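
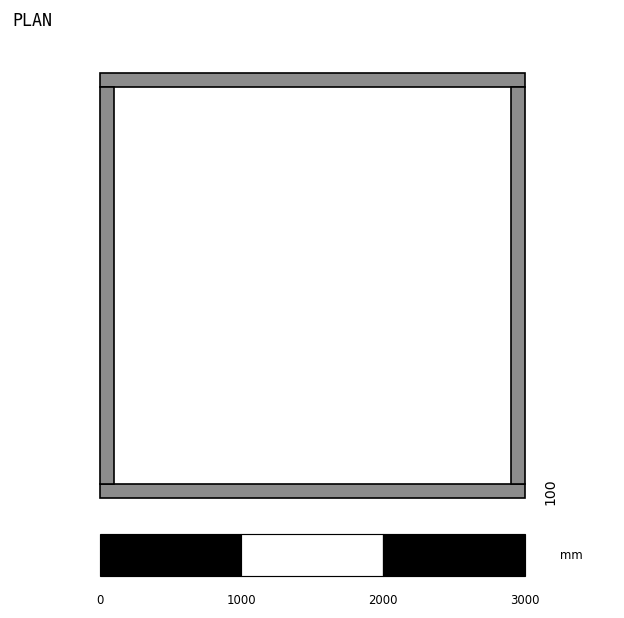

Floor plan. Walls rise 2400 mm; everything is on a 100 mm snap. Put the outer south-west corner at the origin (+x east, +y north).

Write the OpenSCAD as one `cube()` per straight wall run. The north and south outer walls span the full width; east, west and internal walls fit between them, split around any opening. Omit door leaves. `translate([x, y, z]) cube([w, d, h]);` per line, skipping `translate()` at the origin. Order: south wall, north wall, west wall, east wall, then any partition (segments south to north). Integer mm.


cube([3000, 100, 2400]);
translate([0, 2900, 0]) cube([3000, 100, 2400]);
translate([0, 100, 0]) cube([100, 2800, 2400]);
translate([2900, 100, 0]) cube([100, 2800, 2400]);


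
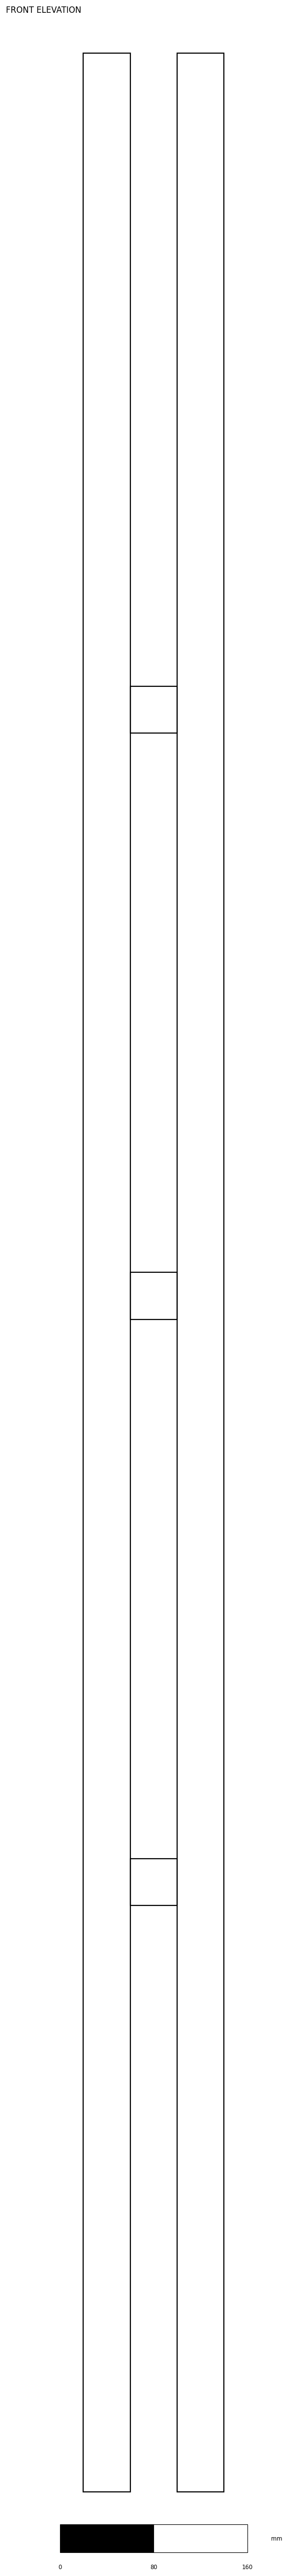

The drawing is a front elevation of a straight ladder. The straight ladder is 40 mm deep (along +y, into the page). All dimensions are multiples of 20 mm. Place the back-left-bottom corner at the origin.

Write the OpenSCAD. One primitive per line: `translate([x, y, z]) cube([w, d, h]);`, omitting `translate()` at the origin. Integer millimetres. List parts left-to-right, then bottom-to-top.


cube([40, 40, 2080]);
translate([40, 0, 500]) cube([40, 40, 40]);
translate([40, 0, 1000]) cube([40, 40, 40]);
translate([40, 0, 1500]) cube([40, 40, 40]);
translate([80, 0, 0]) cube([40, 40, 2080]);


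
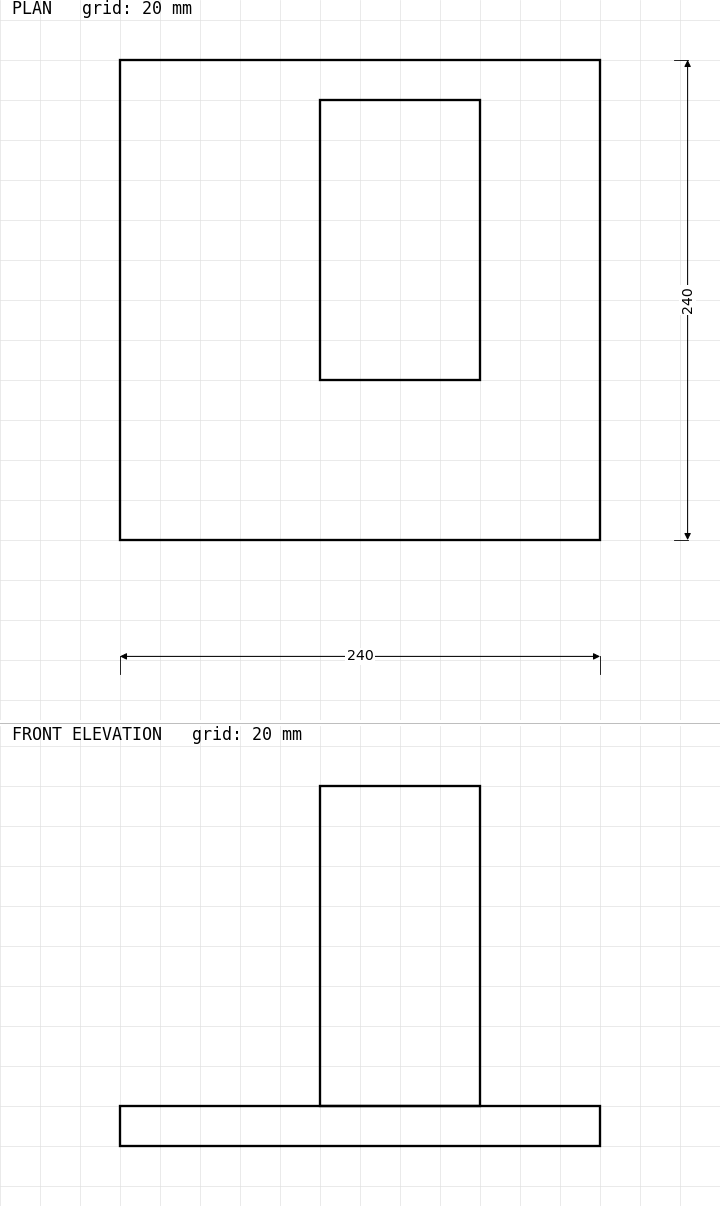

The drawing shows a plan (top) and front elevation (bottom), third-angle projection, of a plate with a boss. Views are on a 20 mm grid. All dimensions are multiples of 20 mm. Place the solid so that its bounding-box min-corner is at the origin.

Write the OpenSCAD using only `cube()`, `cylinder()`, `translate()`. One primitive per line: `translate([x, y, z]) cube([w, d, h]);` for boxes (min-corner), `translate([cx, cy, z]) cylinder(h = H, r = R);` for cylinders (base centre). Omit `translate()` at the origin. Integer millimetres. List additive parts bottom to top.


cube([240, 240, 20]);
translate([100, 80, 20]) cube([80, 140, 160]);


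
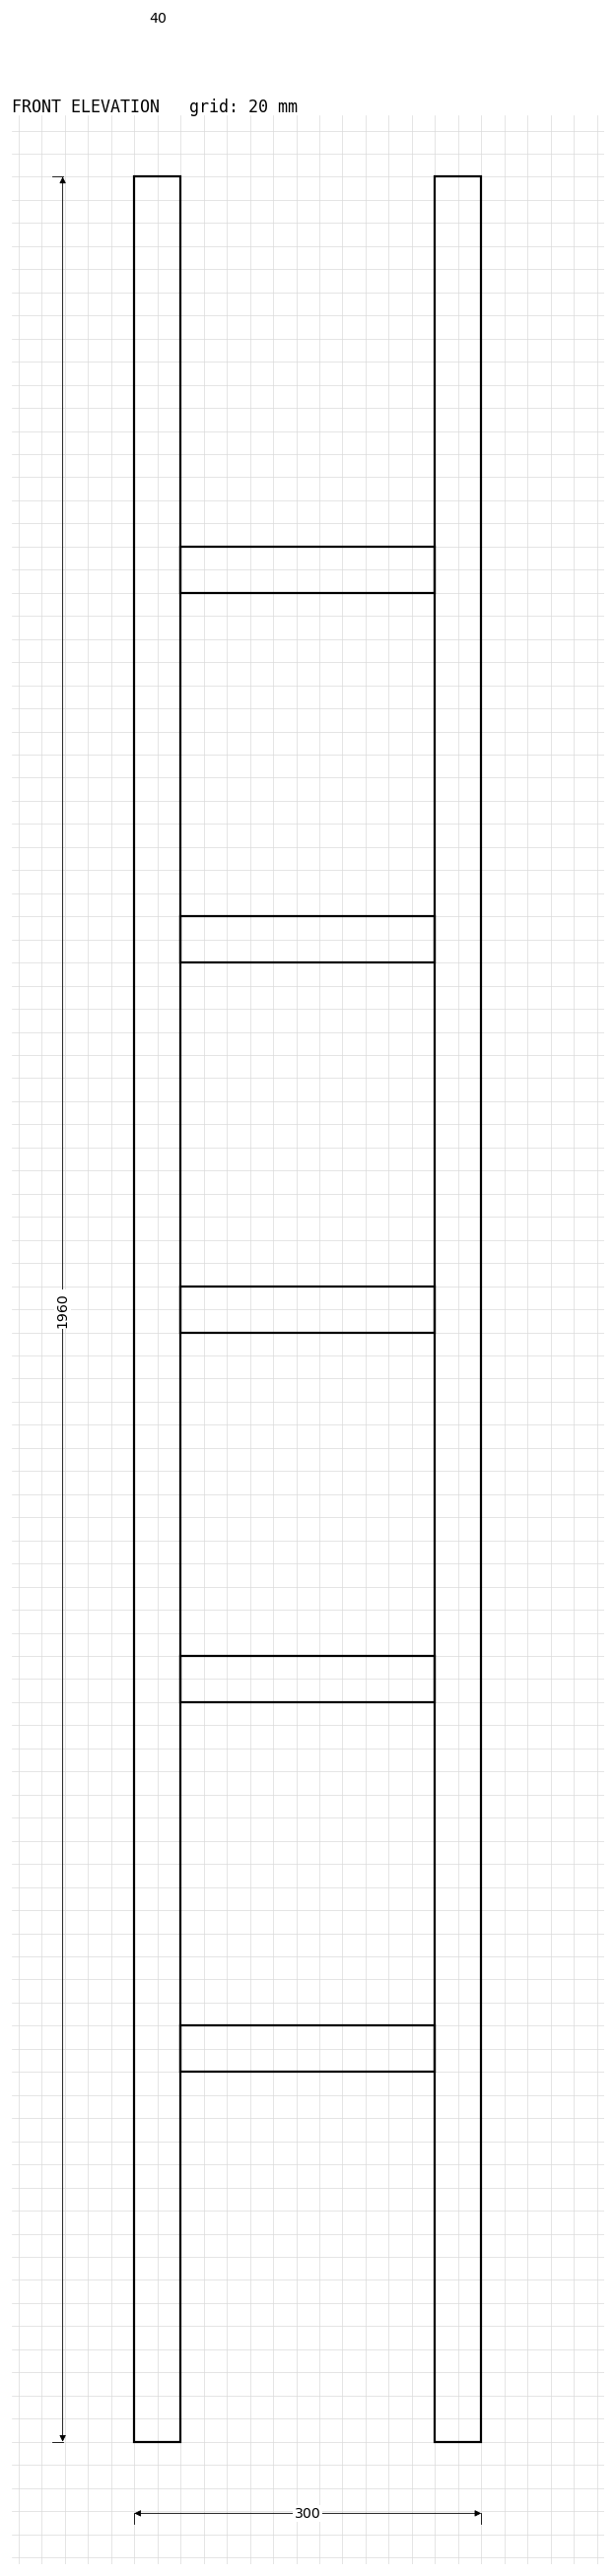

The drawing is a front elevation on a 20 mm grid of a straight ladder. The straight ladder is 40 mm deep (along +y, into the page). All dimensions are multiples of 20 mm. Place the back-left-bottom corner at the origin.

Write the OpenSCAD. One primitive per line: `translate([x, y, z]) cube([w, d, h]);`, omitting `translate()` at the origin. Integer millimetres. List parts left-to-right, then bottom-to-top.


cube([40, 40, 1960]);
translate([40, 0, 320]) cube([220, 40, 40]);
translate([40, 0, 640]) cube([220, 40, 40]);
translate([40, 0, 960]) cube([220, 40, 40]);
translate([40, 0, 1280]) cube([220, 40, 40]);
translate([40, 0, 1600]) cube([220, 40, 40]);
translate([260, 0, 0]) cube([40, 40, 1960]);


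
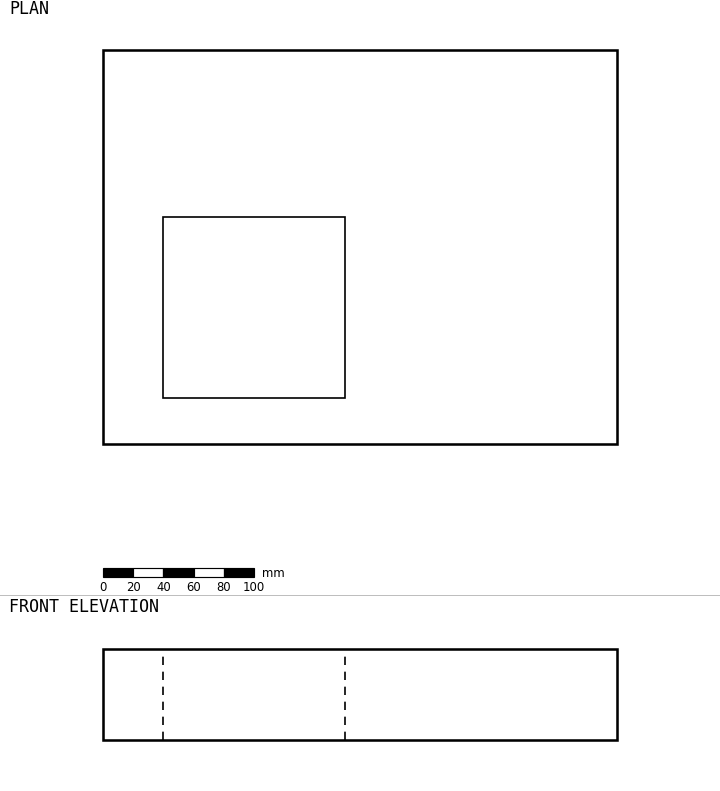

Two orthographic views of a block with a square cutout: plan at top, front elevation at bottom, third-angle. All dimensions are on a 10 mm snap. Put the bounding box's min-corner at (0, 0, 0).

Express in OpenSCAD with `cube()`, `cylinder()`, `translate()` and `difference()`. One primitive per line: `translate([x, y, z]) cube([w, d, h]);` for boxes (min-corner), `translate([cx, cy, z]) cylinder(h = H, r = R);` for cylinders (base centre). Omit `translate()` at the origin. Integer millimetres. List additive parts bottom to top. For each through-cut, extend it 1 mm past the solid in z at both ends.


difference() {
  cube([340, 260, 60]);
  translate([40, 30, -1]) cube([120, 120, 62]);
}


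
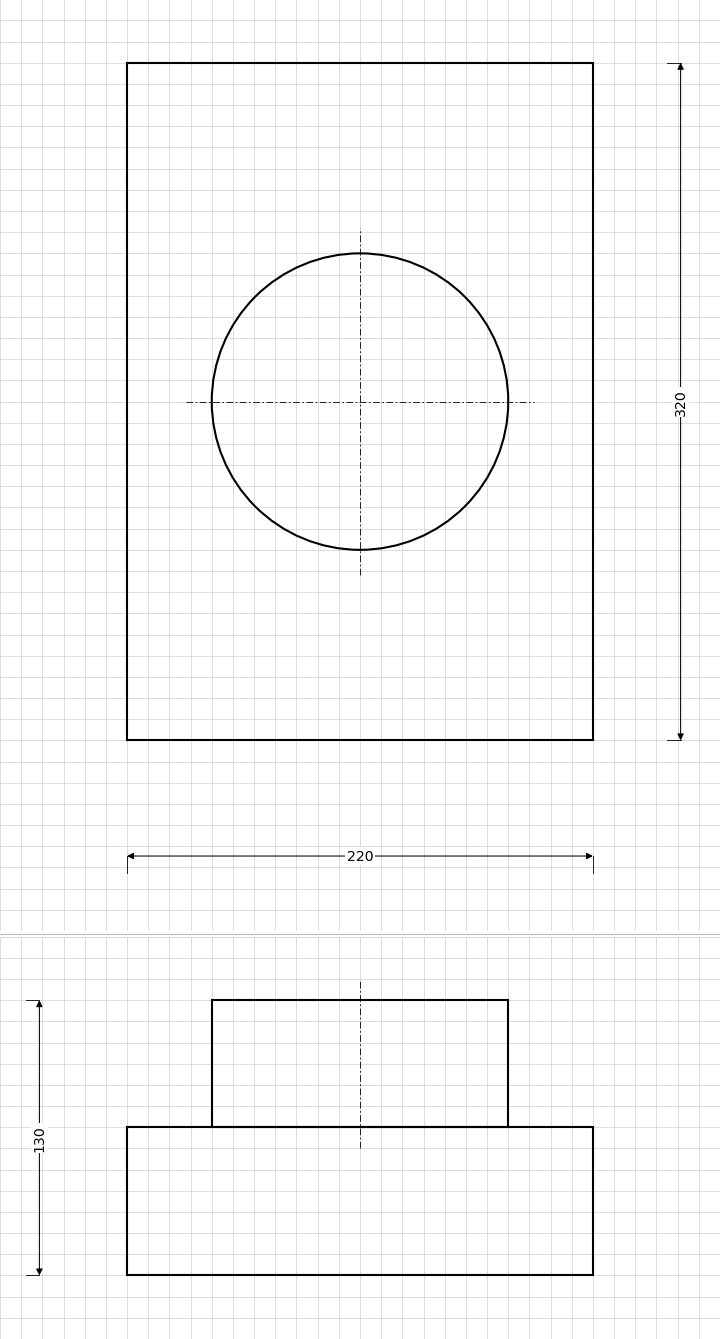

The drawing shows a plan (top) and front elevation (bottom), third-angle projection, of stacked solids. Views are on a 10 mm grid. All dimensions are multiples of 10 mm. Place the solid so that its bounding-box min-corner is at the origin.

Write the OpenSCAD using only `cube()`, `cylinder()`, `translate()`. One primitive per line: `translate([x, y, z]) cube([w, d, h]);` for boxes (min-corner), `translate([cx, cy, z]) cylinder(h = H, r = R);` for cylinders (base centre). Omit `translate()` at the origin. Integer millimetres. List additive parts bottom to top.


cube([220, 320, 70]);
translate([110, 160, 70]) cylinder(h = 60, r = 70);


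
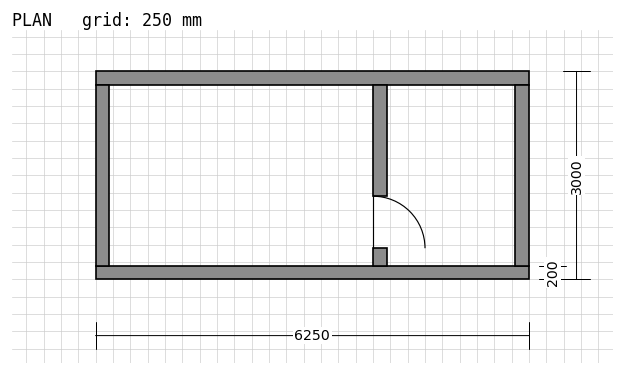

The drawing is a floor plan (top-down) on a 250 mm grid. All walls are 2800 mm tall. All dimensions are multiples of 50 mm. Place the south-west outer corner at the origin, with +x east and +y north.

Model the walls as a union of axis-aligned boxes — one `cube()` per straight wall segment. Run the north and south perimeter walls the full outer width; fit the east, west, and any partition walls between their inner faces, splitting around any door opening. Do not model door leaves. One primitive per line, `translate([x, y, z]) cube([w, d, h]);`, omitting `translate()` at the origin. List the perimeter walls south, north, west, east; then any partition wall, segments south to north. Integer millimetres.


cube([6250, 200, 2800]);
translate([0, 2800, 0]) cube([6250, 200, 2800]);
translate([0, 200, 0]) cube([200, 2600, 2800]);
translate([6050, 200, 0]) cube([200, 2600, 2800]);
translate([4000, 200, 0]) cube([200, 250, 2800]);
translate([4000, 1200, 0]) cube([200, 1600, 2800]);


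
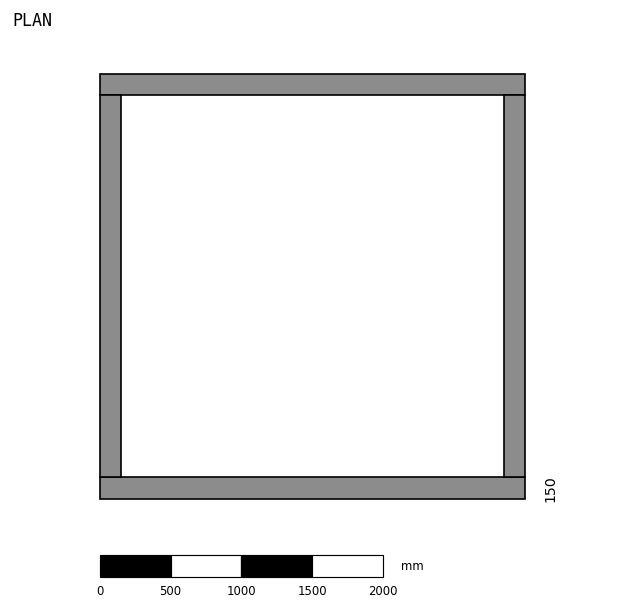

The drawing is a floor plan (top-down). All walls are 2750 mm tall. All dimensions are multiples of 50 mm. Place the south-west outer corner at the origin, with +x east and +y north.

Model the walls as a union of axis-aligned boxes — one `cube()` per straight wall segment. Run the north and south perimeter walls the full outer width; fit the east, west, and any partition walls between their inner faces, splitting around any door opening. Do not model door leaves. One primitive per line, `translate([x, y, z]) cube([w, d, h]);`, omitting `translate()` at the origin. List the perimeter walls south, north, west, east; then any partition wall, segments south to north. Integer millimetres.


cube([3000, 150, 2750]);
translate([0, 2850, 0]) cube([3000, 150, 2750]);
translate([0, 150, 0]) cube([150, 2700, 2750]);
translate([2850, 150, 0]) cube([150, 2700, 2750]);


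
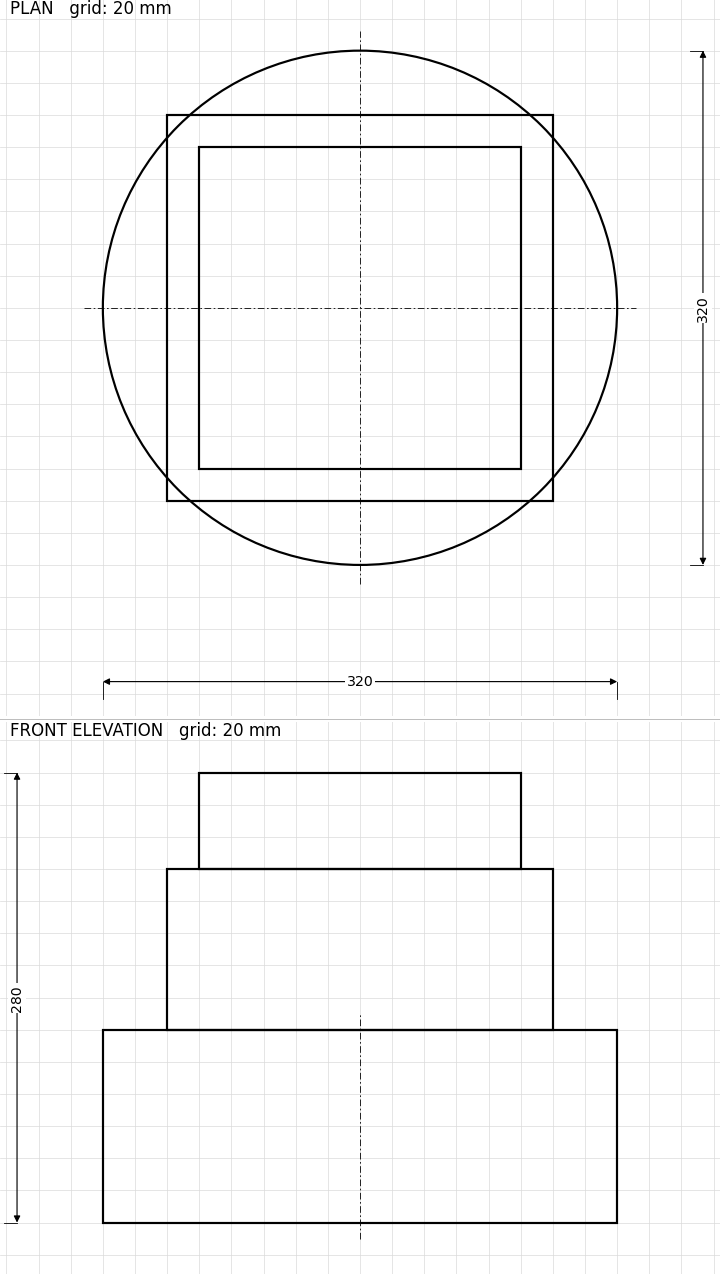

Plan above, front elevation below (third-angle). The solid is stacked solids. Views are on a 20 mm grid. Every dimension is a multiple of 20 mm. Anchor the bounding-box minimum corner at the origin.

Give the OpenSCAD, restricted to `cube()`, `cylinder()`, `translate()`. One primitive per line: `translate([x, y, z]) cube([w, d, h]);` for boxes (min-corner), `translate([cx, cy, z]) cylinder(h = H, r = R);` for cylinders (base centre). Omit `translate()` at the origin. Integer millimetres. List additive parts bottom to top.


translate([160, 160, 0]) cylinder(h = 120, r = 160);
translate([40, 40, 120]) cube([240, 240, 100]);
translate([60, 60, 220]) cube([200, 200, 60]);


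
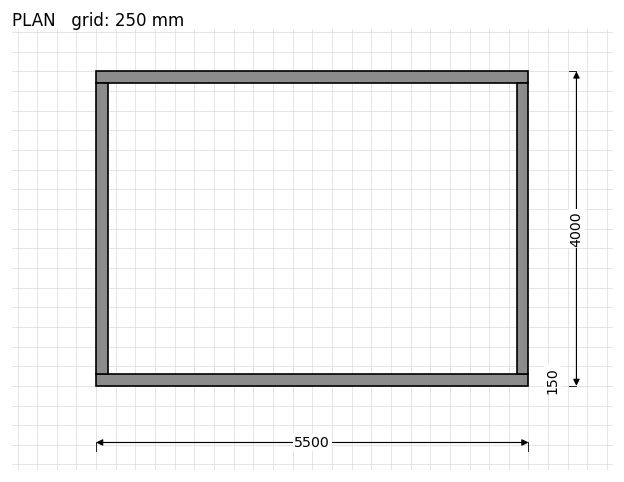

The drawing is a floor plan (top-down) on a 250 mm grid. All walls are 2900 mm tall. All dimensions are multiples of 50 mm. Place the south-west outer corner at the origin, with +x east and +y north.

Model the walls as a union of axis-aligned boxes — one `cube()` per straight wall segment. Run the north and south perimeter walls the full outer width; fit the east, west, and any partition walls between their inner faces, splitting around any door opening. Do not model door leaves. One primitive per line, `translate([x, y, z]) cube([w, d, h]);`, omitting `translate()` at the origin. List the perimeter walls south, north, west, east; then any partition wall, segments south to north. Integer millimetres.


cube([5500, 150, 2900]);
translate([0, 3850, 0]) cube([5500, 150, 2900]);
translate([0, 150, 0]) cube([150, 3700, 2900]);
translate([5350, 150, 0]) cube([150, 3700, 2900]);


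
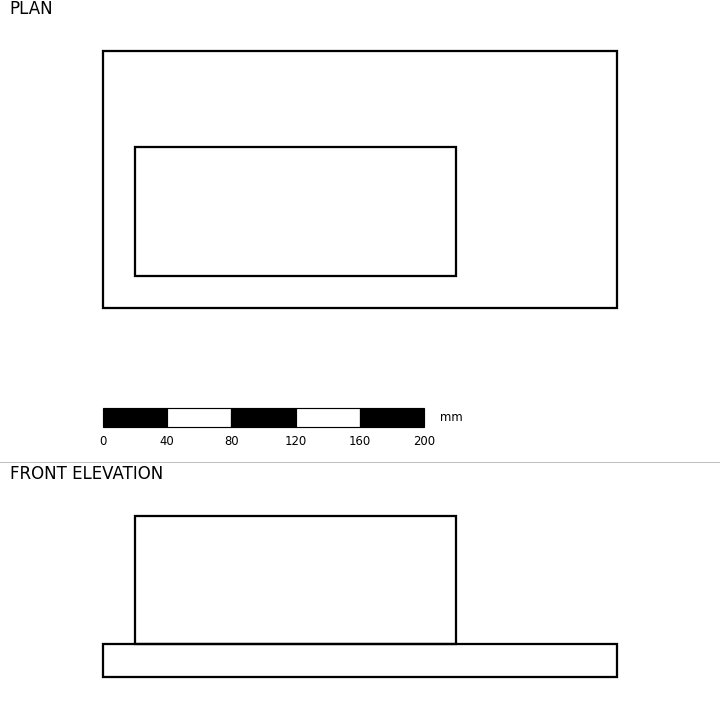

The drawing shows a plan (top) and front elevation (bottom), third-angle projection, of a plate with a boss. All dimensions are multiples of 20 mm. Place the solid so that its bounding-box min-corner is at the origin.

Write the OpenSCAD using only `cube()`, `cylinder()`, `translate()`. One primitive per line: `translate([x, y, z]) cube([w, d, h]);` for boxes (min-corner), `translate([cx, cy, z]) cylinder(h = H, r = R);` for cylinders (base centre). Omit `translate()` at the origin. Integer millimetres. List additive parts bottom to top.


cube([320, 160, 20]);
translate([20, 20, 20]) cube([200, 80, 80]);


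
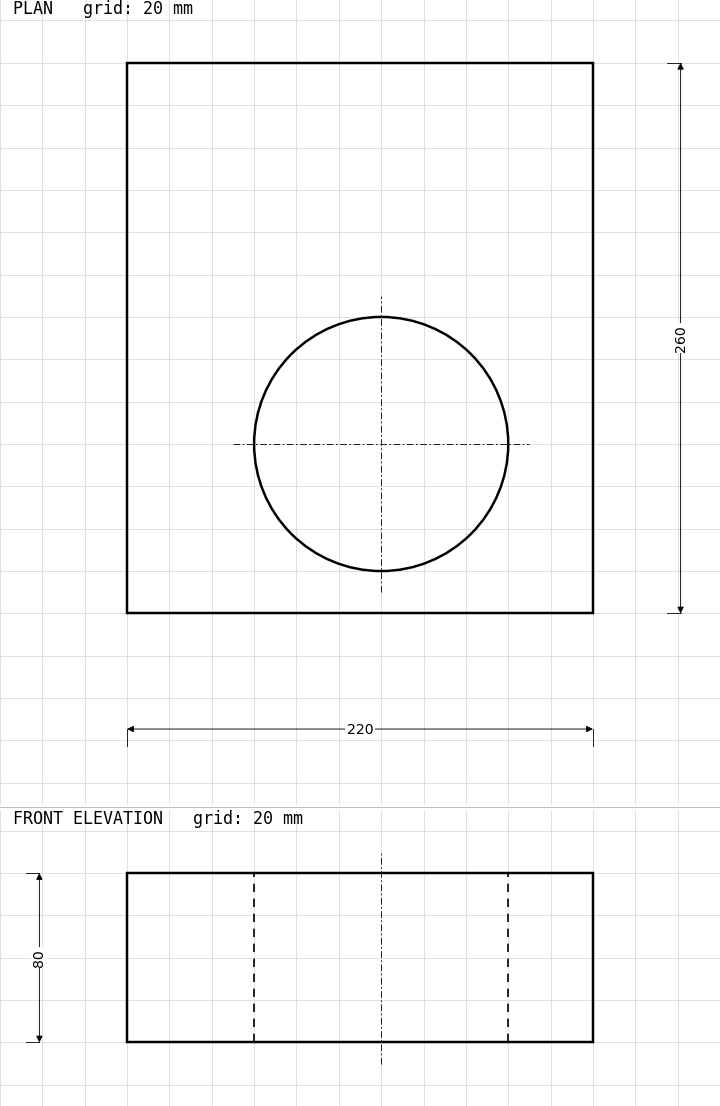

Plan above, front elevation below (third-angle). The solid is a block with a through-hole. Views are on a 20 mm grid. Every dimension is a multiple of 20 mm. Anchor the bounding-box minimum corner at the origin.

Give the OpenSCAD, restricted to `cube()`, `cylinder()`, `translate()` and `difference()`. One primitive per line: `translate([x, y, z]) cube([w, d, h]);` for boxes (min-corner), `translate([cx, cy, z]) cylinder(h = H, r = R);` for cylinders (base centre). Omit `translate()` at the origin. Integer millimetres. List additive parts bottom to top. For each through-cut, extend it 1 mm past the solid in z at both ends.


difference() {
  cube([220, 260, 80]);
  translate([120, 80, -1]) cylinder(h = 82, r = 60);
}


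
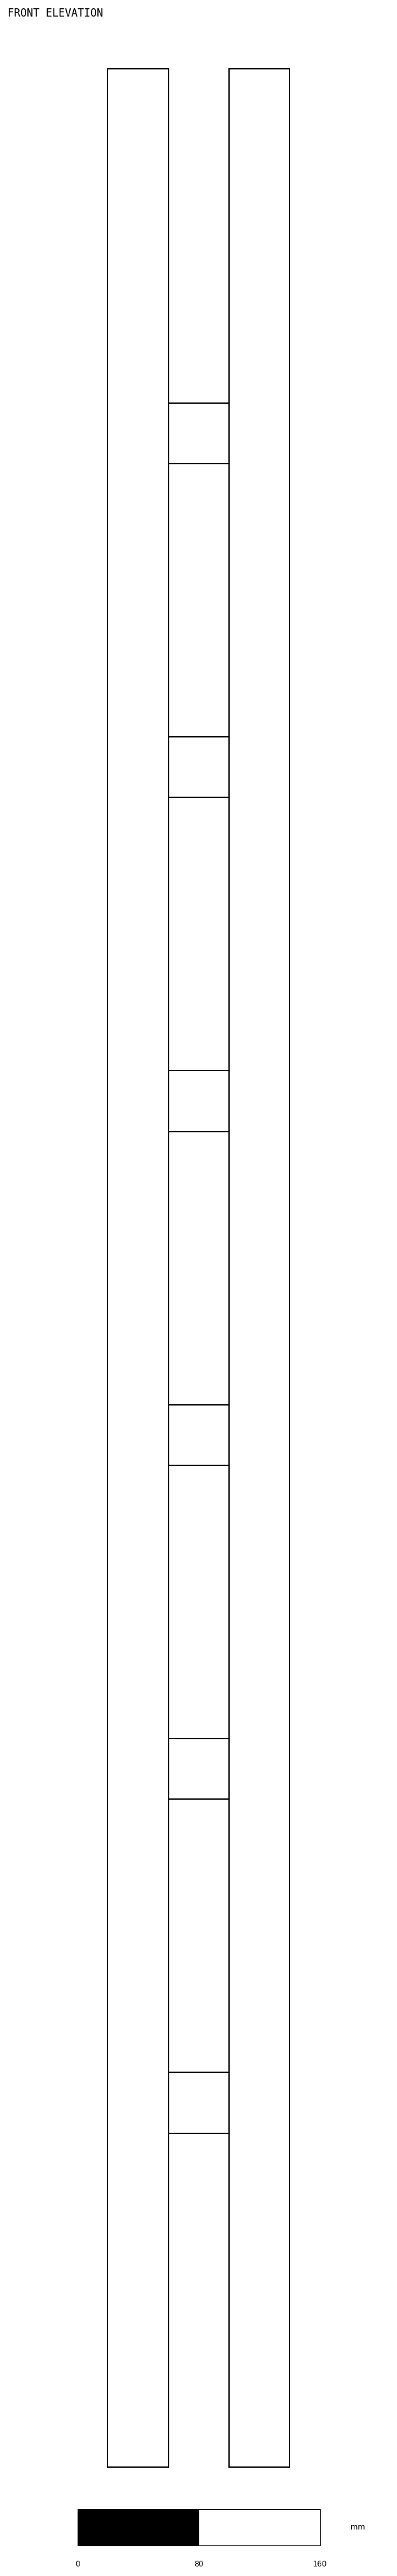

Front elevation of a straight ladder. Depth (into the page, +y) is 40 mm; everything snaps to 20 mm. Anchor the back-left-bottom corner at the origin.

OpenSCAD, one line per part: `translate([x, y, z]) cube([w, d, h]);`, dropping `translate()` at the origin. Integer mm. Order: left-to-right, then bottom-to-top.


cube([40, 40, 1580]);
translate([40, 0, 220]) cube([40, 40, 40]);
translate([40, 0, 440]) cube([40, 40, 40]);
translate([40, 0, 660]) cube([40, 40, 40]);
translate([40, 0, 880]) cube([40, 40, 40]);
translate([40, 0, 1100]) cube([40, 40, 40]);
translate([40, 0, 1320]) cube([40, 40, 40]);
translate([80, 0, 0]) cube([40, 40, 1580]);


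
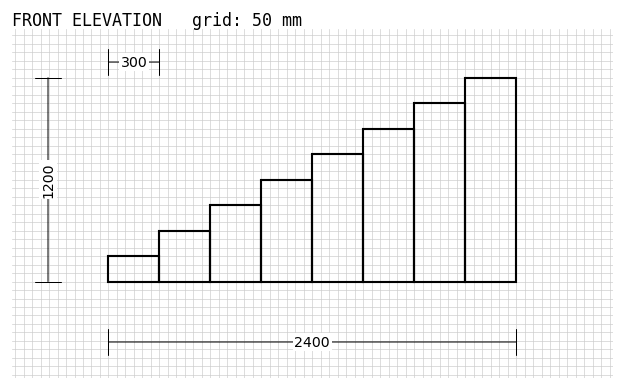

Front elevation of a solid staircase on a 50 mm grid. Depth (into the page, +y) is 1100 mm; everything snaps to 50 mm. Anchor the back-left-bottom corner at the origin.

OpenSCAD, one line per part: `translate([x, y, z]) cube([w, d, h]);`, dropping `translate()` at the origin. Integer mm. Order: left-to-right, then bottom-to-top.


cube([300, 1100, 150]);
translate([300, 0, 0]) cube([300, 1100, 300]);
translate([600, 0, 0]) cube([300, 1100, 450]);
translate([900, 0, 0]) cube([300, 1100, 600]);
translate([1200, 0, 0]) cube([300, 1100, 750]);
translate([1500, 0, 0]) cube([300, 1100, 900]);
translate([1800, 0, 0]) cube([300, 1100, 1050]);
translate([2100, 0, 0]) cube([300, 1100, 1200]);


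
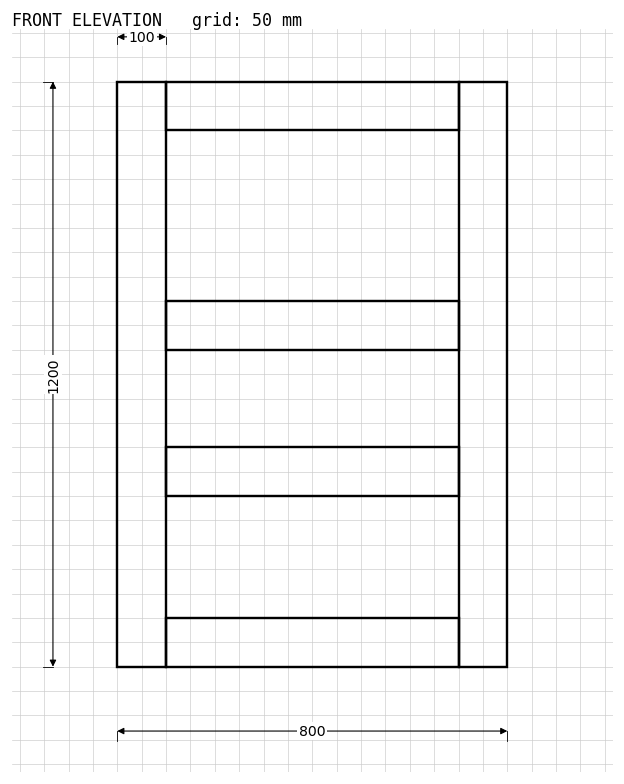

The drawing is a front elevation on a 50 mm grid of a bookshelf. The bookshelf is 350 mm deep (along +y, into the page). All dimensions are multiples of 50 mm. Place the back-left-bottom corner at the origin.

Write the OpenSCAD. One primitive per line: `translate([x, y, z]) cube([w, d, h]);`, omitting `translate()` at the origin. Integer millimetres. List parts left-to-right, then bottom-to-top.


cube([100, 350, 1200]);
translate([100, 0, 0]) cube([600, 350, 100]);
translate([100, 0, 350]) cube([600, 350, 100]);
translate([100, 0, 650]) cube([600, 350, 100]);
translate([100, 0, 1100]) cube([600, 350, 100]);
translate([700, 0, 0]) cube([100, 350, 1200]);


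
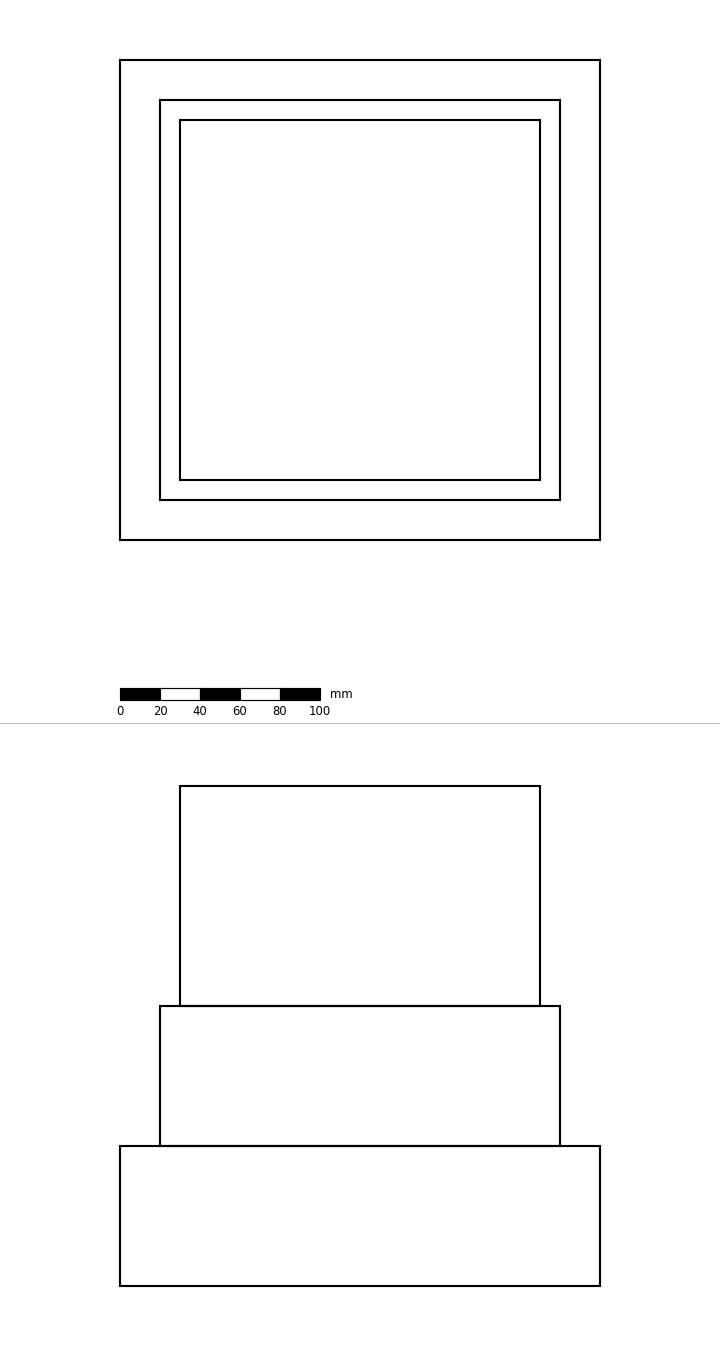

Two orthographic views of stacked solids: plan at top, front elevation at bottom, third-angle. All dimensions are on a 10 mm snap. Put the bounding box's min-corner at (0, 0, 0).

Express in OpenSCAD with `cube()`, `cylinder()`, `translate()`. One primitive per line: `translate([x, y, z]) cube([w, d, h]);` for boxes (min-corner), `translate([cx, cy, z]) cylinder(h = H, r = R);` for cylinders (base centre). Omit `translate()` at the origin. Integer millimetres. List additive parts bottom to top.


cube([240, 240, 70]);
translate([20, 20, 70]) cube([200, 200, 70]);
translate([30, 30, 140]) cube([180, 180, 110]);


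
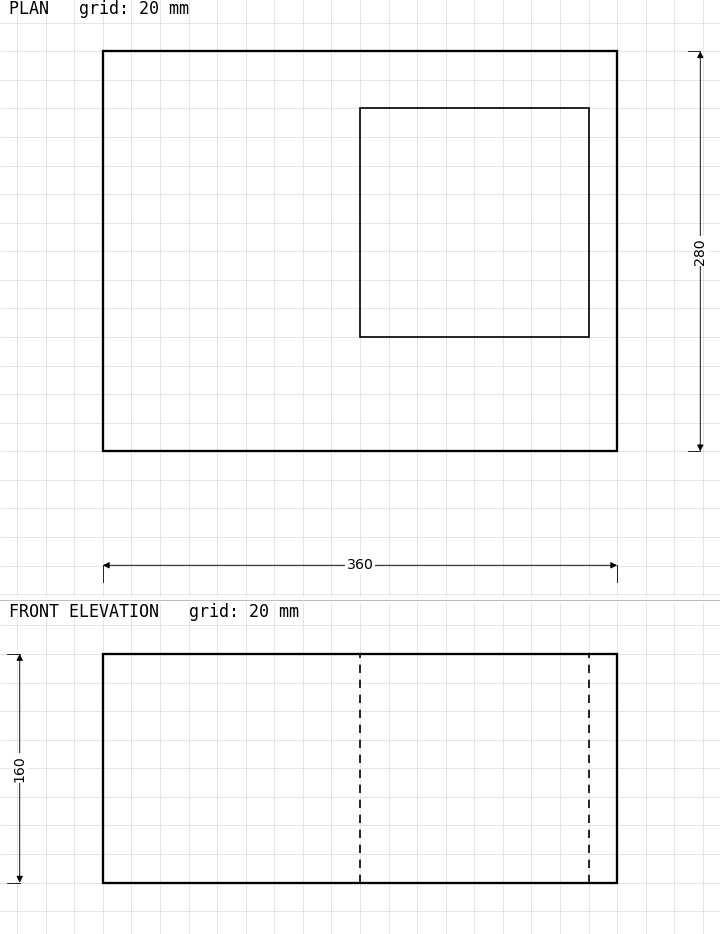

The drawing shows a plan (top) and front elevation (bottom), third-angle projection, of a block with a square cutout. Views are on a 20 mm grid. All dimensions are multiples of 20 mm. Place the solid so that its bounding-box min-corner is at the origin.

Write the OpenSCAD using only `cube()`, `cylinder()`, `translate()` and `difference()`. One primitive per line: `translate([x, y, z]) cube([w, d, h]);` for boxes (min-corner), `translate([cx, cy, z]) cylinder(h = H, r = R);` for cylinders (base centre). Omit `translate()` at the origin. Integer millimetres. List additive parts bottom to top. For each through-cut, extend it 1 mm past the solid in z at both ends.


difference() {
  cube([360, 280, 160]);
  translate([180, 80, -1]) cube([160, 160, 162]);
}


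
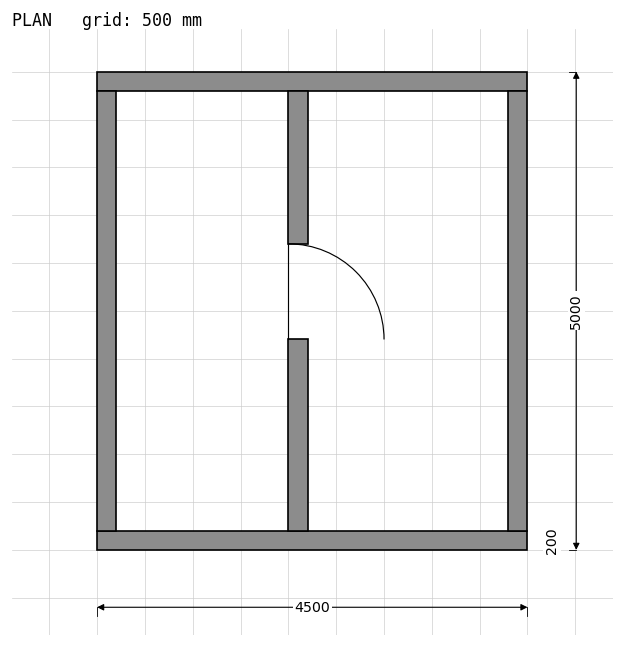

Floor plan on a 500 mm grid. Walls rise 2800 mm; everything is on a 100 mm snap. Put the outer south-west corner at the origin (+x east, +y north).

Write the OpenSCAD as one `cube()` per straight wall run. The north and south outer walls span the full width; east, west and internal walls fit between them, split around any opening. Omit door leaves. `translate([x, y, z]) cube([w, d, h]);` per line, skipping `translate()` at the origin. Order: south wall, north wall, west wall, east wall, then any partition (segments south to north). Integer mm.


cube([4500, 200, 2800]);
translate([0, 4800, 0]) cube([4500, 200, 2800]);
translate([0, 200, 0]) cube([200, 4600, 2800]);
translate([4300, 200, 0]) cube([200, 4600, 2800]);
translate([2000, 200, 0]) cube([200, 2000, 2800]);
translate([2000, 3200, 0]) cube([200, 1600, 2800]);


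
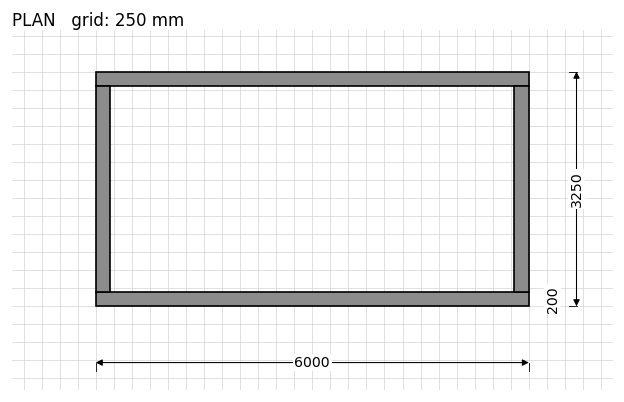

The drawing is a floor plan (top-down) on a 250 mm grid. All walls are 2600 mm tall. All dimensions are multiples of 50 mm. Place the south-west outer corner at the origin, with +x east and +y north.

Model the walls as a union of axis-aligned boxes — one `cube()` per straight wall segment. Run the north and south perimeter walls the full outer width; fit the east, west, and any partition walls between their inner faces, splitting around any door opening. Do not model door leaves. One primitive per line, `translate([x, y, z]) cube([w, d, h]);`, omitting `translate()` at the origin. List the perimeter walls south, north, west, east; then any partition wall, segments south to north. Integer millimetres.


cube([6000, 200, 2600]);
translate([0, 3050, 0]) cube([6000, 200, 2600]);
translate([0, 200, 0]) cube([200, 2850, 2600]);
translate([5800, 200, 0]) cube([200, 2850, 2600]);


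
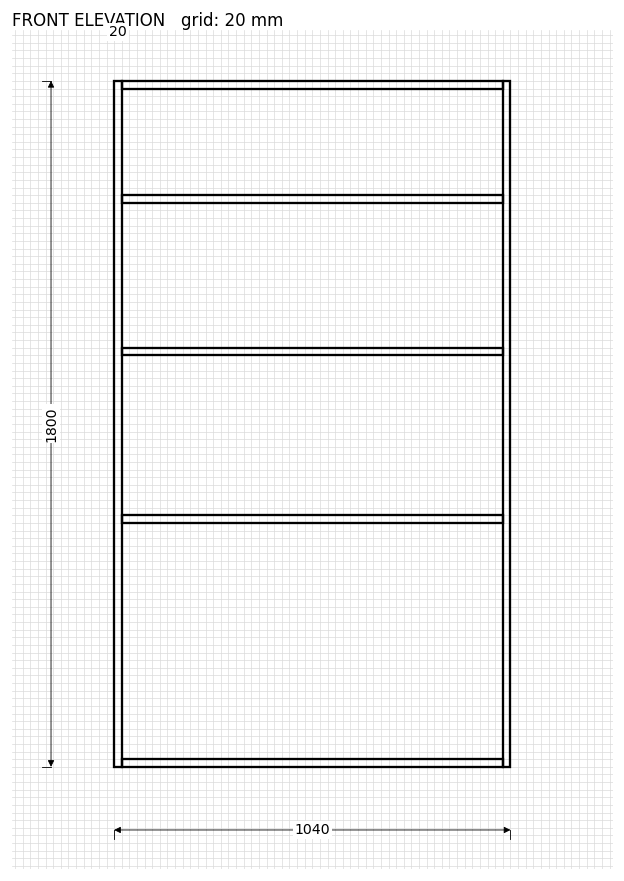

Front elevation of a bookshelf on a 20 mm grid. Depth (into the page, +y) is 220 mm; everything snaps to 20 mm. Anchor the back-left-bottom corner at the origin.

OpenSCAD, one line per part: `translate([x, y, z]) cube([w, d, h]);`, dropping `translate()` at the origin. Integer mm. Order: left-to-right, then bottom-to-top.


cube([20, 220, 1800]);
translate([20, 0, 0]) cube([1000, 220, 20]);
translate([20, 0, 640]) cube([1000, 220, 20]);
translate([20, 0, 1080]) cube([1000, 220, 20]);
translate([20, 0, 1480]) cube([1000, 220, 20]);
translate([20, 0, 1780]) cube([1000, 220, 20]);
translate([1020, 0, 0]) cube([20, 220, 1800]);


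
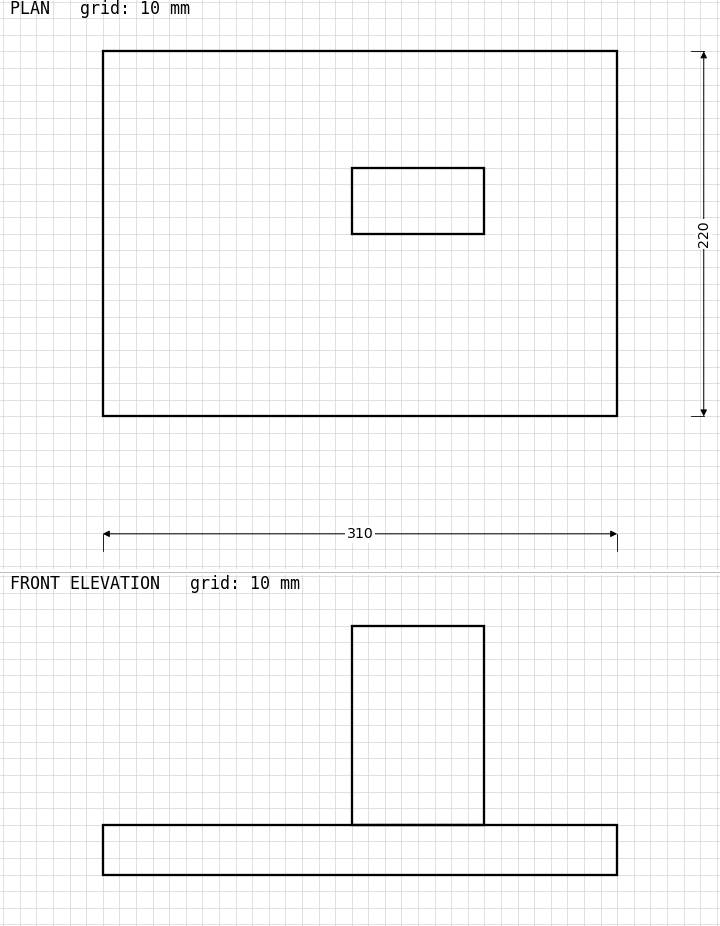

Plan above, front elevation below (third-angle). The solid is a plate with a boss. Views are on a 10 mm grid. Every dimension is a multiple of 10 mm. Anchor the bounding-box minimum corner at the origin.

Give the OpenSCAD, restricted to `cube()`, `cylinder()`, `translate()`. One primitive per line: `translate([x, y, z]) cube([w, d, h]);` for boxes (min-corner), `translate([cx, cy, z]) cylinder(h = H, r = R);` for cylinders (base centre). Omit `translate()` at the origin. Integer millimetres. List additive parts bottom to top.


cube([310, 220, 30]);
translate([150, 110, 30]) cube([80, 40, 120]);


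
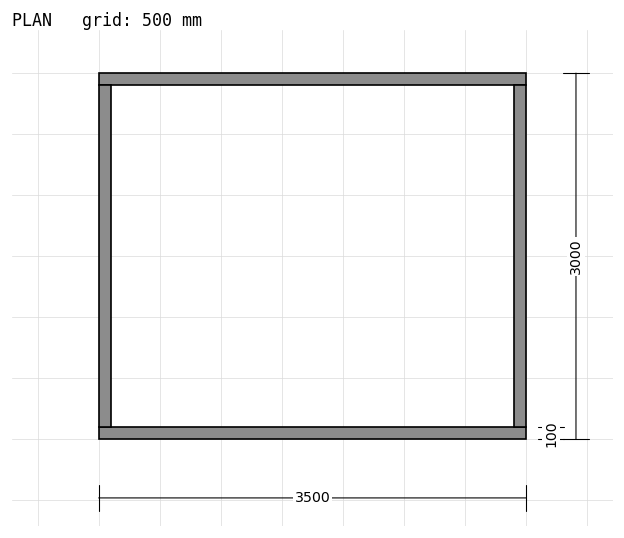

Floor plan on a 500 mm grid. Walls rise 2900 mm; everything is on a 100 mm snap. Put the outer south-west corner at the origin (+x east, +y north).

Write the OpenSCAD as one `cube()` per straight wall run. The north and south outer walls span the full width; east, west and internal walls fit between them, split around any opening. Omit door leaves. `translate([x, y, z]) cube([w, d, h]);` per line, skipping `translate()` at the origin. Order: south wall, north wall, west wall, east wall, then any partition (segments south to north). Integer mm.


cube([3500, 100, 2900]);
translate([0, 2900, 0]) cube([3500, 100, 2900]);
translate([0, 100, 0]) cube([100, 2800, 2900]);
translate([3400, 100, 0]) cube([100, 2800, 2900]);


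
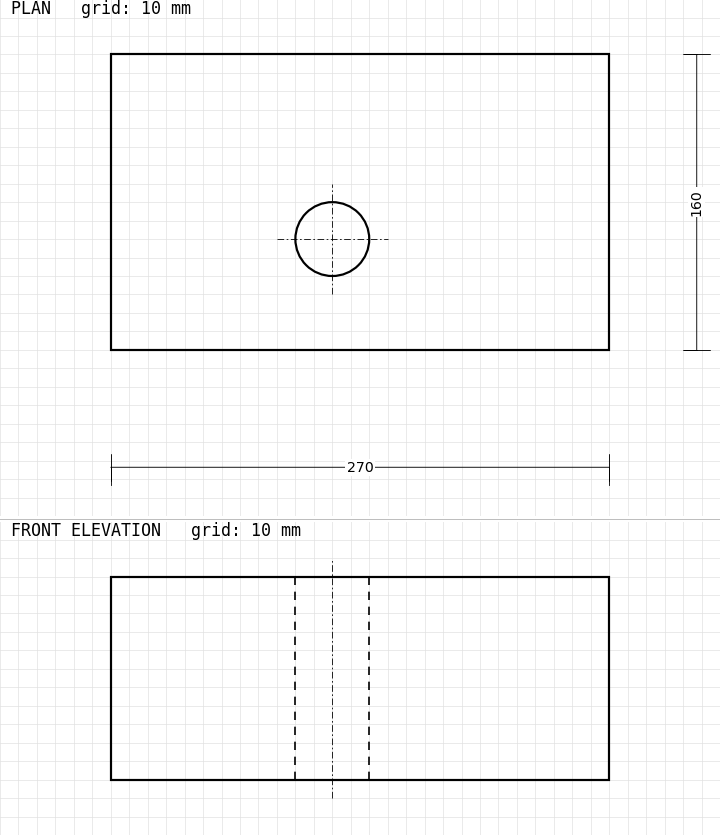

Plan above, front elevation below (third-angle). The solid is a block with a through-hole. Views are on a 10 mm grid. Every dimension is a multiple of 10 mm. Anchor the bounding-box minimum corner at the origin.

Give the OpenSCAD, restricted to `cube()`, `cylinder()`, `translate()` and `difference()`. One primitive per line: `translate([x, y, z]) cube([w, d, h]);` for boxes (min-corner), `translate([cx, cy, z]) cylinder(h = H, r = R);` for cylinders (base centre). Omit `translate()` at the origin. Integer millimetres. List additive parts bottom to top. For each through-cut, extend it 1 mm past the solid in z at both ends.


difference() {
  cube([270, 160, 110]);
  translate([120, 60, -1]) cylinder(h = 112, r = 20);
}


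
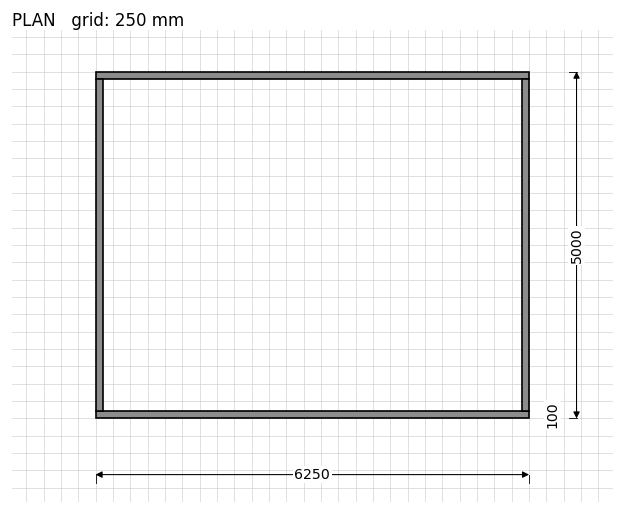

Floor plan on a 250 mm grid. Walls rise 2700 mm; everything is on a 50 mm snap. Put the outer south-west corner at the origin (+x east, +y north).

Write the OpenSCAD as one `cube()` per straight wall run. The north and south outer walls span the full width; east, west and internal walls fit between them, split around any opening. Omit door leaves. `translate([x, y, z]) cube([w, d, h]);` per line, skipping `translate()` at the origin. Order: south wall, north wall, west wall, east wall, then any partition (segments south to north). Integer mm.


cube([6250, 100, 2700]);
translate([0, 4900, 0]) cube([6250, 100, 2700]);
translate([0, 100, 0]) cube([100, 4800, 2700]);
translate([6150, 100, 0]) cube([100, 4800, 2700]);


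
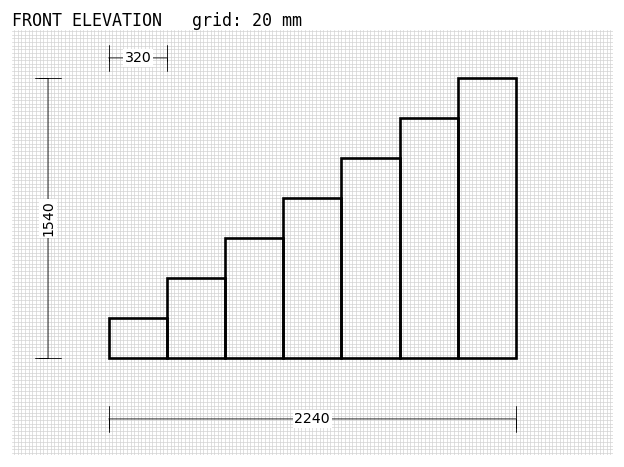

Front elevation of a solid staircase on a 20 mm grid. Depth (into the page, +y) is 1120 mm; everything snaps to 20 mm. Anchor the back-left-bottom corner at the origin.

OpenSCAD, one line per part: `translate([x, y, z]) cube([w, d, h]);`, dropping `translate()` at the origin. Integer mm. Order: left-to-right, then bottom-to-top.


cube([320, 1120, 220]);
translate([320, 0, 0]) cube([320, 1120, 440]);
translate([640, 0, 0]) cube([320, 1120, 660]);
translate([960, 0, 0]) cube([320, 1120, 880]);
translate([1280, 0, 0]) cube([320, 1120, 1100]);
translate([1600, 0, 0]) cube([320, 1120, 1320]);
translate([1920, 0, 0]) cube([320, 1120, 1540]);


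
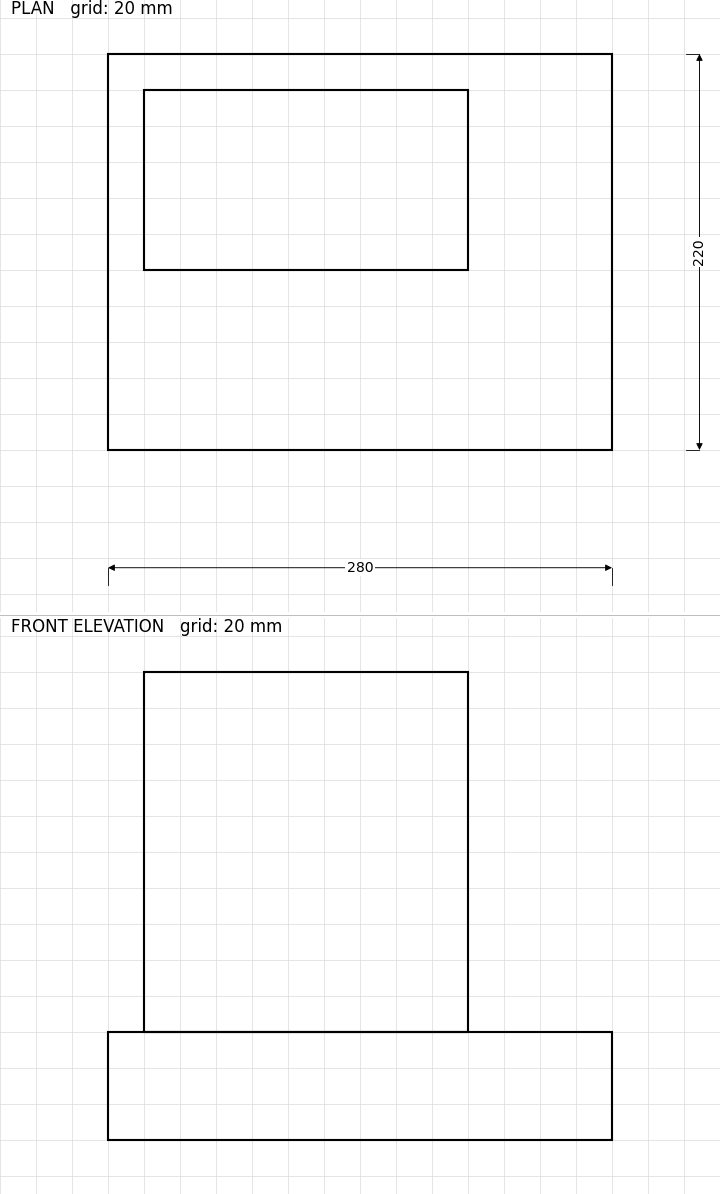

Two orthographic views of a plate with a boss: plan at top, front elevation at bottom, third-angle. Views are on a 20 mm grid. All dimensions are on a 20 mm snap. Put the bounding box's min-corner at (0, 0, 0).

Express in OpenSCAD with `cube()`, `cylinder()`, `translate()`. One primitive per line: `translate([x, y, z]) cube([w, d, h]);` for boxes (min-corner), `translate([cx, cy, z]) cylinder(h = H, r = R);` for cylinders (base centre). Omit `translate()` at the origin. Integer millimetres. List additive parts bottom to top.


cube([280, 220, 60]);
translate([20, 100, 60]) cube([180, 100, 200]);


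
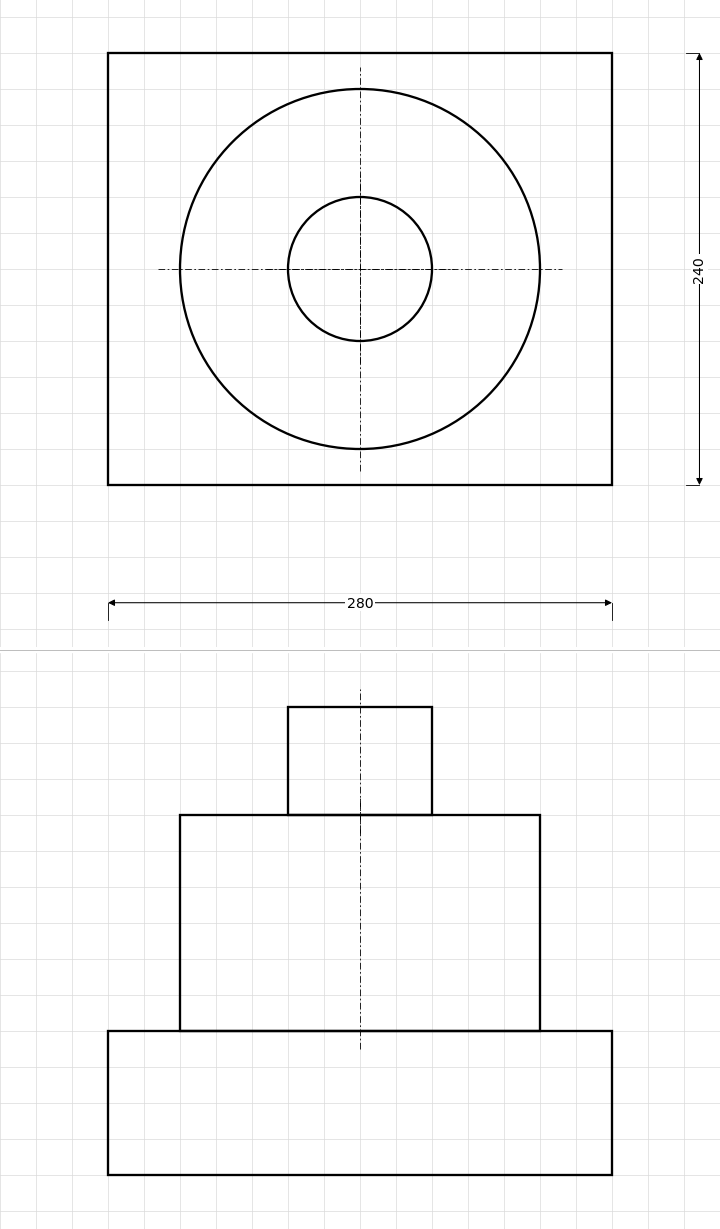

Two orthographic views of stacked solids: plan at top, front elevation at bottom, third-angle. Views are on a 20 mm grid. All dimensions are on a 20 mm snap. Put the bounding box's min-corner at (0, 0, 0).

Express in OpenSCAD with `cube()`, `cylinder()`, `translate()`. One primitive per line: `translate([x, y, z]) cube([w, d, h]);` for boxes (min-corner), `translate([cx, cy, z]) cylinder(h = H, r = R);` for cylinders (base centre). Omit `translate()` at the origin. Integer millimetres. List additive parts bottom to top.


cube([280, 240, 80]);
translate([140, 120, 80]) cylinder(h = 120, r = 100);
translate([140, 120, 200]) cylinder(h = 60, r = 40);


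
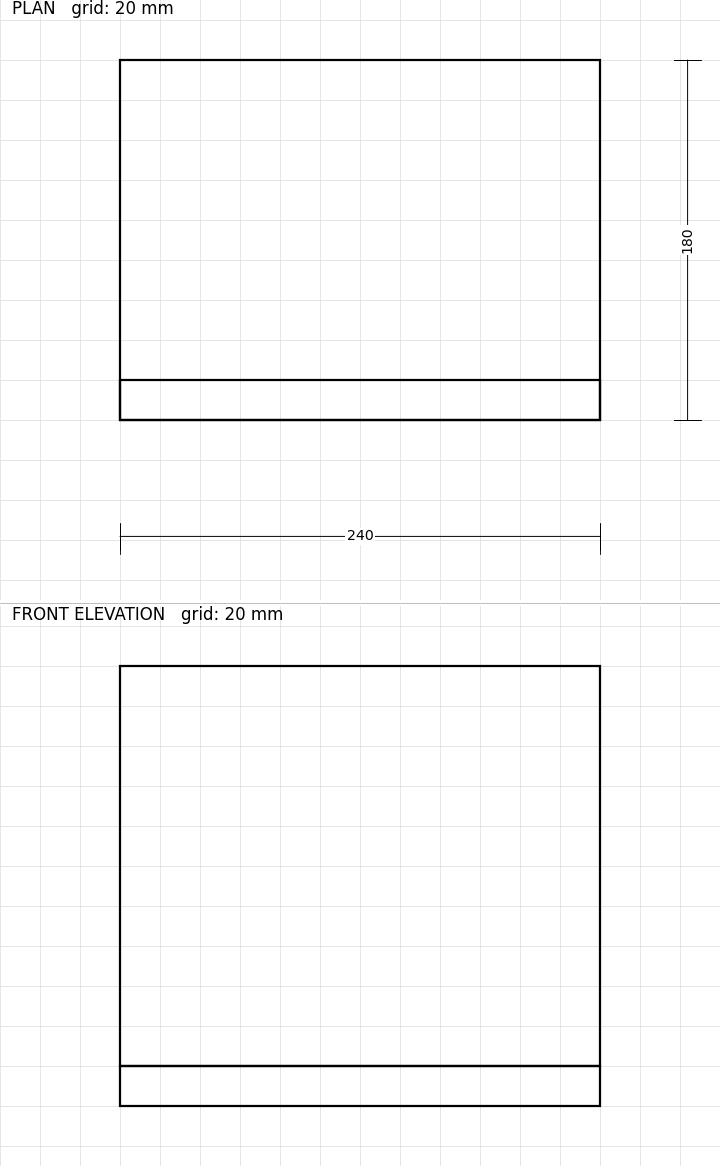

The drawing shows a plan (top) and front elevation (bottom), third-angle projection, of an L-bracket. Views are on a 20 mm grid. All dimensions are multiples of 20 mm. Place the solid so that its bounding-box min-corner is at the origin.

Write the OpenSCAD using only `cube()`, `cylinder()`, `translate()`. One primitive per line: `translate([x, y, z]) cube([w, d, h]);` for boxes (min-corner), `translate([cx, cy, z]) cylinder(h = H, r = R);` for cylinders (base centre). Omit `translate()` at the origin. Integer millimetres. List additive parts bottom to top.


cube([240, 180, 20]);
translate([0, 0, 20]) cube([240, 20, 200]);


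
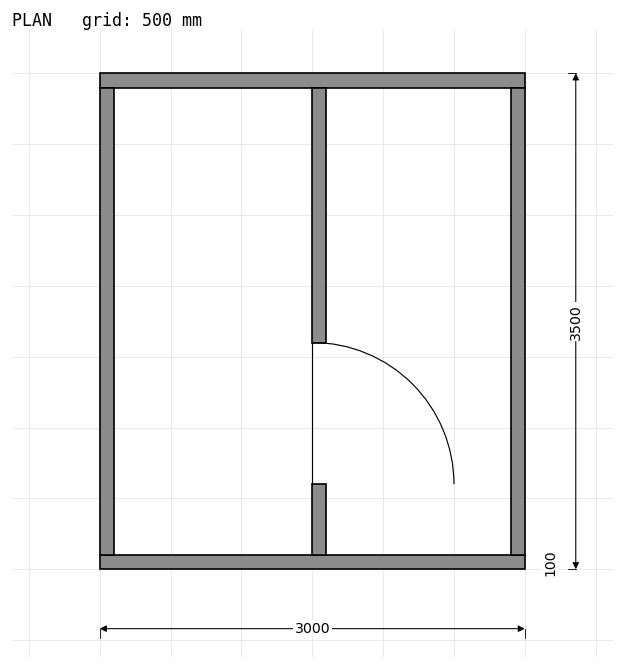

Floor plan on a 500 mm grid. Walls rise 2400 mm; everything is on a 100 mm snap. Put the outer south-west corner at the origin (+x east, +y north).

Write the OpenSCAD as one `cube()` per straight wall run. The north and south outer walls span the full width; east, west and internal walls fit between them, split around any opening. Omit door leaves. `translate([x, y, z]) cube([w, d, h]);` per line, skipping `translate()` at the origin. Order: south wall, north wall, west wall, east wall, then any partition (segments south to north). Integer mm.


cube([3000, 100, 2400]);
translate([0, 3400, 0]) cube([3000, 100, 2400]);
translate([0, 100, 0]) cube([100, 3300, 2400]);
translate([2900, 100, 0]) cube([100, 3300, 2400]);
translate([1500, 100, 0]) cube([100, 500, 2400]);
translate([1500, 1600, 0]) cube([100, 1800, 2400]);


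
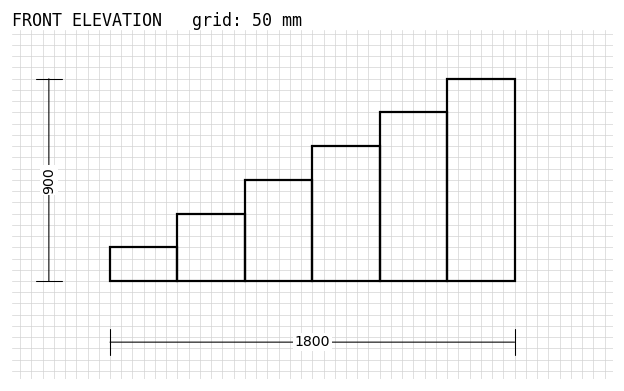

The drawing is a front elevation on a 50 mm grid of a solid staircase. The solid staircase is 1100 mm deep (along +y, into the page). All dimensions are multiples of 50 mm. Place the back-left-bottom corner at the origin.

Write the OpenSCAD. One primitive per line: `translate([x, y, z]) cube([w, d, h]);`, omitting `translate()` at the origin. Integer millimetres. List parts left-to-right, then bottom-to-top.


cube([300, 1100, 150]);
translate([300, 0, 0]) cube([300, 1100, 300]);
translate([600, 0, 0]) cube([300, 1100, 450]);
translate([900, 0, 0]) cube([300, 1100, 600]);
translate([1200, 0, 0]) cube([300, 1100, 750]);
translate([1500, 0, 0]) cube([300, 1100, 900]);


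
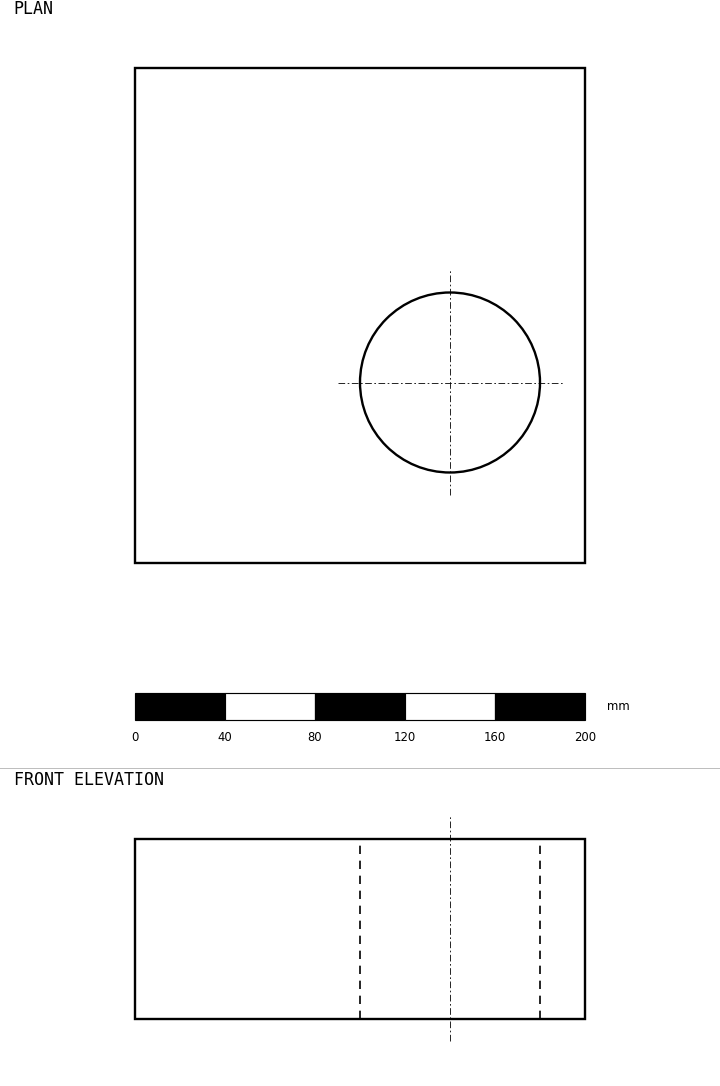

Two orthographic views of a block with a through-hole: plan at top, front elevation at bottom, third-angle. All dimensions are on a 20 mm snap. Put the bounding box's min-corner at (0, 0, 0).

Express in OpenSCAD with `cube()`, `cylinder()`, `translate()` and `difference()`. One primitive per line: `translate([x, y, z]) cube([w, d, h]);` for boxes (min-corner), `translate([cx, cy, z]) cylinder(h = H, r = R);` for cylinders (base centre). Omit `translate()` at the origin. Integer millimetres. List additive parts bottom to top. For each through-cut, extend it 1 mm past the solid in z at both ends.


difference() {
  cube([200, 220, 80]);
  translate([140, 80, -1]) cylinder(h = 82, r = 40);
}


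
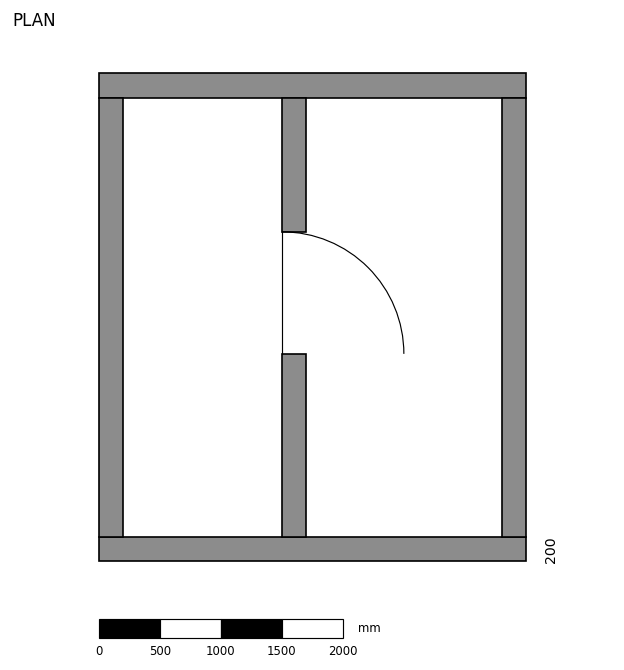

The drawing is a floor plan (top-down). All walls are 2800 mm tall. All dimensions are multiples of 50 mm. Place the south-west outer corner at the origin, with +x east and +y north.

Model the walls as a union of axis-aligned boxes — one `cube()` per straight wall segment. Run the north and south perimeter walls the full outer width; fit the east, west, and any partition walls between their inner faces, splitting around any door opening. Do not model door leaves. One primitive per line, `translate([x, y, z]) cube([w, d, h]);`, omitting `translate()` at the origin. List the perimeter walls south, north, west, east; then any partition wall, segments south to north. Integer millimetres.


cube([3500, 200, 2800]);
translate([0, 3800, 0]) cube([3500, 200, 2800]);
translate([0, 200, 0]) cube([200, 3600, 2800]);
translate([3300, 200, 0]) cube([200, 3600, 2800]);
translate([1500, 200, 0]) cube([200, 1500, 2800]);
translate([1500, 2700, 0]) cube([200, 1100, 2800]);


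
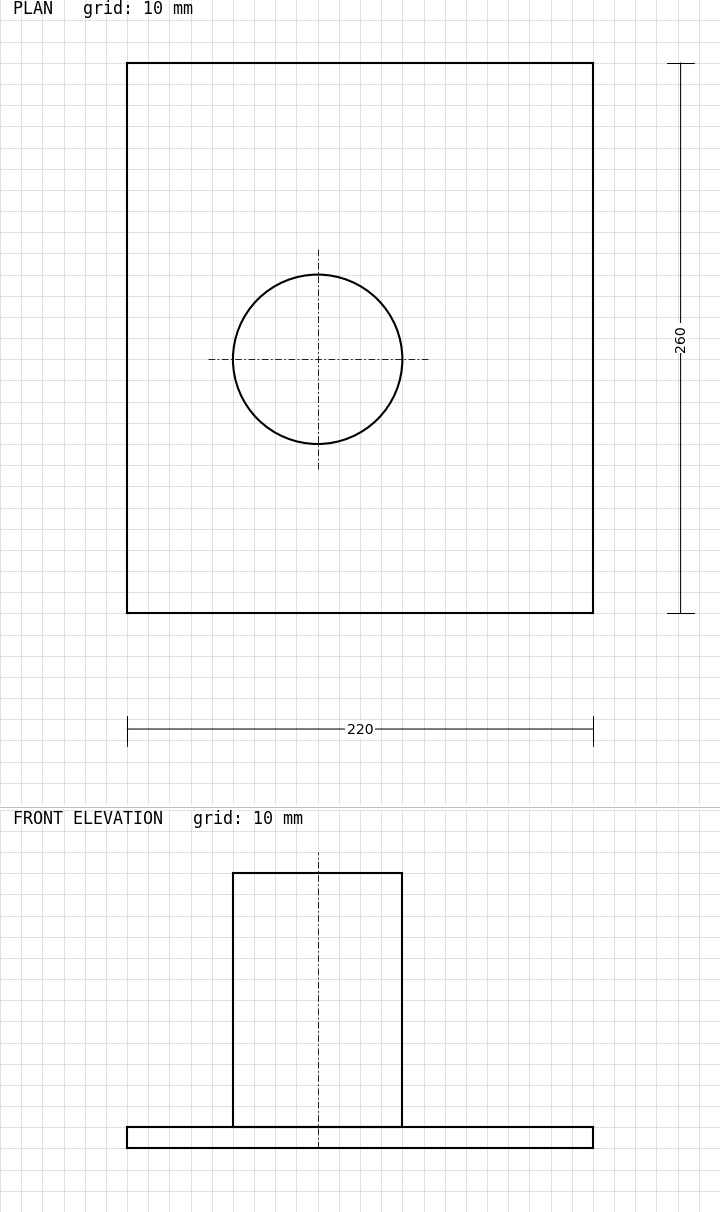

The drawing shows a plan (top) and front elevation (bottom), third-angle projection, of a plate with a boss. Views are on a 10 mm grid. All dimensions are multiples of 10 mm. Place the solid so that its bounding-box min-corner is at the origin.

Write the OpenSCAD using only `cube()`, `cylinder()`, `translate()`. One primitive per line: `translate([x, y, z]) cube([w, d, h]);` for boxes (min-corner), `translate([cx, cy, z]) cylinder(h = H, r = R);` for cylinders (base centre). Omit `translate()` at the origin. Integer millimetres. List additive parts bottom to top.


cube([220, 260, 10]);
translate([90, 120, 10]) cylinder(h = 120, r = 40);


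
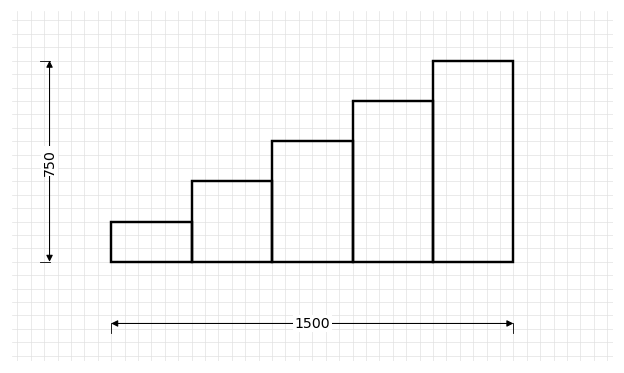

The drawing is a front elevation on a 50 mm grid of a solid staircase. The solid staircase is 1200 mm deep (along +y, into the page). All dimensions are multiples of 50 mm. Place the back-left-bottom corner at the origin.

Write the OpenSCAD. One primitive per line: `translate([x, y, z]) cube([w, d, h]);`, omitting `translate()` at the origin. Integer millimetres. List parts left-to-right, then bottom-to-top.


cube([300, 1200, 150]);
translate([300, 0, 0]) cube([300, 1200, 300]);
translate([600, 0, 0]) cube([300, 1200, 450]);
translate([900, 0, 0]) cube([300, 1200, 600]);
translate([1200, 0, 0]) cube([300, 1200, 750]);


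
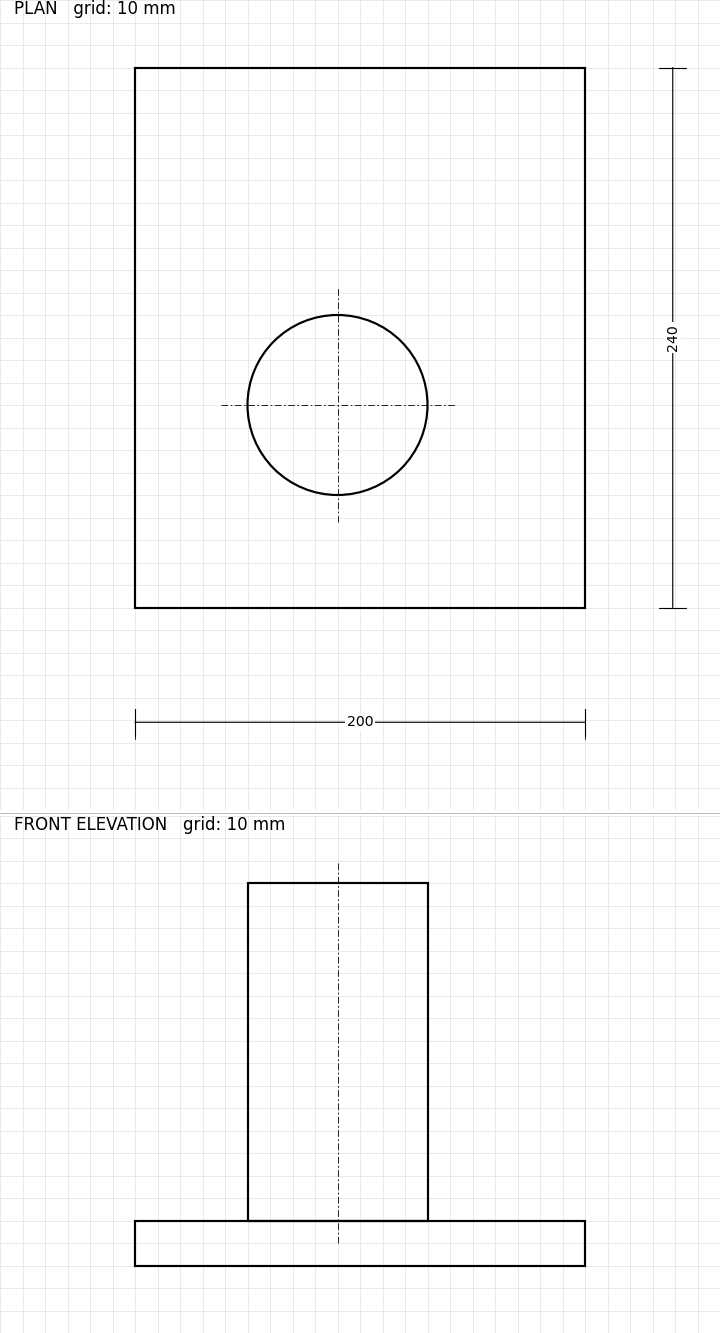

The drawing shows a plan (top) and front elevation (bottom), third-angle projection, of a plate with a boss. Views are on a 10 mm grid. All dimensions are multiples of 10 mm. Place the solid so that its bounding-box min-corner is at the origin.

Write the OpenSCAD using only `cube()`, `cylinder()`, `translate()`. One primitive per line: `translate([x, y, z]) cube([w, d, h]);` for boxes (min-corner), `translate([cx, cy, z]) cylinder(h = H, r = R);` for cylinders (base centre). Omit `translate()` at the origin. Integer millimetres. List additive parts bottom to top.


cube([200, 240, 20]);
translate([90, 90, 20]) cylinder(h = 150, r = 40);


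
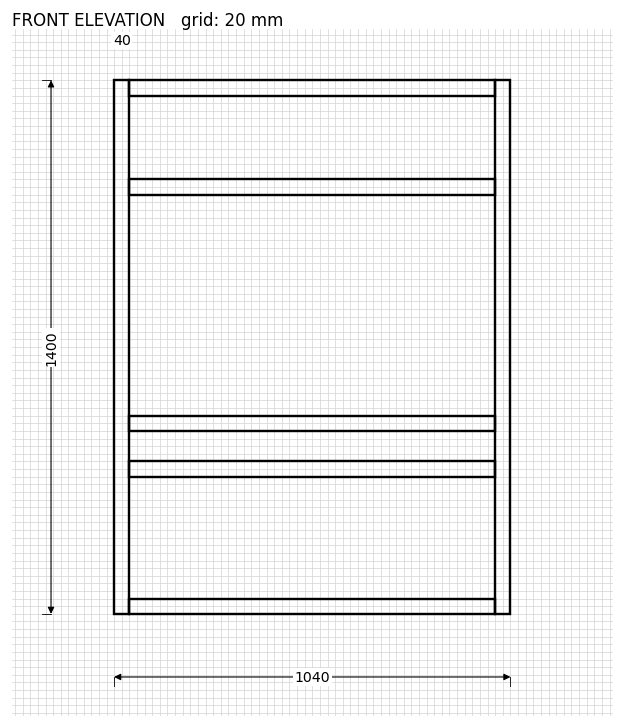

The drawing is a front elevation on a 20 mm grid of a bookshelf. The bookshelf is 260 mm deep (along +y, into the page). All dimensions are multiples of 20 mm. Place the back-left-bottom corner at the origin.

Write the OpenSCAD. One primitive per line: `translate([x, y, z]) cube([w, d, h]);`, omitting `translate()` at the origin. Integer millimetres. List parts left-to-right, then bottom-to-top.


cube([40, 260, 1400]);
translate([40, 0, 0]) cube([960, 260, 40]);
translate([40, 0, 360]) cube([960, 260, 40]);
translate([40, 0, 480]) cube([960, 260, 40]);
translate([40, 0, 1100]) cube([960, 260, 40]);
translate([40, 0, 1360]) cube([960, 260, 40]);
translate([1000, 0, 0]) cube([40, 260, 1400]);
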